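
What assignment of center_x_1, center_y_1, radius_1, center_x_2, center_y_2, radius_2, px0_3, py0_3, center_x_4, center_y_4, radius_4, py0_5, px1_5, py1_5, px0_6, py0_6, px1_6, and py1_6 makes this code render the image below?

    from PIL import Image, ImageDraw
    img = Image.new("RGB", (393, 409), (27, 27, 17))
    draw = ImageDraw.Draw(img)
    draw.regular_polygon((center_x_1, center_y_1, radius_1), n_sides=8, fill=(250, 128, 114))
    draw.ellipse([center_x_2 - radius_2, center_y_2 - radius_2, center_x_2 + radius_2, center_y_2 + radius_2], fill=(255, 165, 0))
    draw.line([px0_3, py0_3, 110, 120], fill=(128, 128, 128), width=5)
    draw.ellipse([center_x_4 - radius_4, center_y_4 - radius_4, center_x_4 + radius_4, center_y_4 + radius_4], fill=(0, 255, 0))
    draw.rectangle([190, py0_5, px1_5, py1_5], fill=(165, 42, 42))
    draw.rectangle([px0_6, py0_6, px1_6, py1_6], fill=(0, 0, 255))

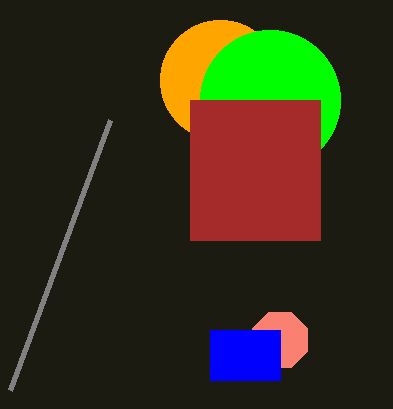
center_x_1 = 280; center_y_1 = 340; radius_1 = 30; center_x_2 = 220; center_y_2 = 80; radius_2 = 60; px0_3 = 10; py0_3 = 390; center_x_4 = 270; center_y_4 = 100; radius_4 = 70; py0_5 = 100; px1_5 = 320; py1_5 = 240; px0_6 = 210; py0_6 = 330; px1_6 = 280; py1_6 = 380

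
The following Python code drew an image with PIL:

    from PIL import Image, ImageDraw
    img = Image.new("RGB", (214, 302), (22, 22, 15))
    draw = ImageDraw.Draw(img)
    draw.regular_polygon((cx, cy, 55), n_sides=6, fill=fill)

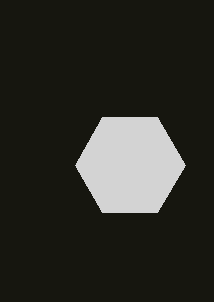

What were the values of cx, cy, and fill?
cx = 130; cy = 165; fill = 'lightgray'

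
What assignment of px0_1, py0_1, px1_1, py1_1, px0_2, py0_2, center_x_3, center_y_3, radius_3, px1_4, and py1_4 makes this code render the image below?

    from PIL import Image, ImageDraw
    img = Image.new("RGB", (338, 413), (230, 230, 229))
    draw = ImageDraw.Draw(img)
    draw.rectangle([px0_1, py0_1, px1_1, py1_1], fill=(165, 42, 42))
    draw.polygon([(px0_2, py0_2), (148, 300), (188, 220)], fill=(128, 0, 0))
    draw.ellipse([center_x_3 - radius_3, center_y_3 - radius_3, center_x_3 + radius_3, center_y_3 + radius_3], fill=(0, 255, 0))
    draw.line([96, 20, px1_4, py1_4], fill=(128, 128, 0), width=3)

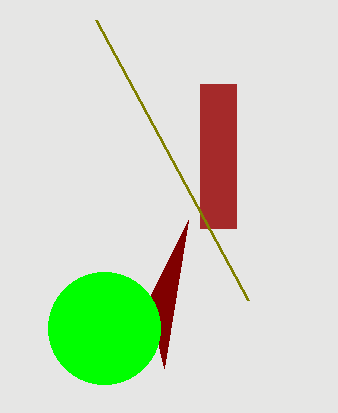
px0_1 = 200
py0_1 = 84
px1_1 = 236
py1_1 = 228
px0_2 = 164
py0_2 = 368
center_x_3 = 104
center_y_3 = 328
radius_3 = 56
px1_4 = 248
py1_4 = 300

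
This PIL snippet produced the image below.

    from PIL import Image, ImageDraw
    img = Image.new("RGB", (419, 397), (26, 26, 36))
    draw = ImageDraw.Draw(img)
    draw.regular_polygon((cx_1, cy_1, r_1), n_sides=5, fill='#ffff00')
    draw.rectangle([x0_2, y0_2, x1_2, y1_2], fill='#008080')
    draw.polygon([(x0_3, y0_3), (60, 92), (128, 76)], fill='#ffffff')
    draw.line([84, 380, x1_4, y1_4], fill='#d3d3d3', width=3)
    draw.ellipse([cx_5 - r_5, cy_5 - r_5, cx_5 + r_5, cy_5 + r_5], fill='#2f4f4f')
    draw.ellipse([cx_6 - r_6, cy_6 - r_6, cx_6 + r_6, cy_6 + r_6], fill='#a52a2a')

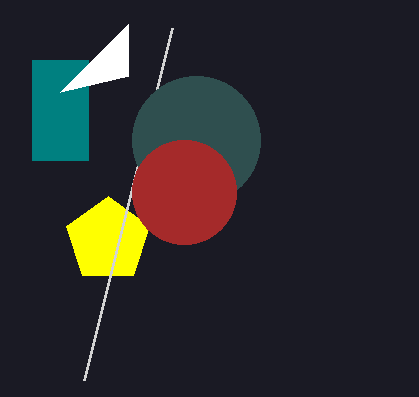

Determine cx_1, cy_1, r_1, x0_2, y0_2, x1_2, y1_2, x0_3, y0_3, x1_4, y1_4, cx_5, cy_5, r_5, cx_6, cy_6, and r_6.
cx_1 = 108, cy_1 = 240, r_1 = 44, x0_2 = 32, y0_2 = 60, x1_2 = 88, y1_2 = 160, x0_3 = 128, y0_3 = 24, x1_4 = 172, y1_4 = 28, cx_5 = 196, cy_5 = 140, r_5 = 64, cx_6 = 184, cy_6 = 192, r_6 = 52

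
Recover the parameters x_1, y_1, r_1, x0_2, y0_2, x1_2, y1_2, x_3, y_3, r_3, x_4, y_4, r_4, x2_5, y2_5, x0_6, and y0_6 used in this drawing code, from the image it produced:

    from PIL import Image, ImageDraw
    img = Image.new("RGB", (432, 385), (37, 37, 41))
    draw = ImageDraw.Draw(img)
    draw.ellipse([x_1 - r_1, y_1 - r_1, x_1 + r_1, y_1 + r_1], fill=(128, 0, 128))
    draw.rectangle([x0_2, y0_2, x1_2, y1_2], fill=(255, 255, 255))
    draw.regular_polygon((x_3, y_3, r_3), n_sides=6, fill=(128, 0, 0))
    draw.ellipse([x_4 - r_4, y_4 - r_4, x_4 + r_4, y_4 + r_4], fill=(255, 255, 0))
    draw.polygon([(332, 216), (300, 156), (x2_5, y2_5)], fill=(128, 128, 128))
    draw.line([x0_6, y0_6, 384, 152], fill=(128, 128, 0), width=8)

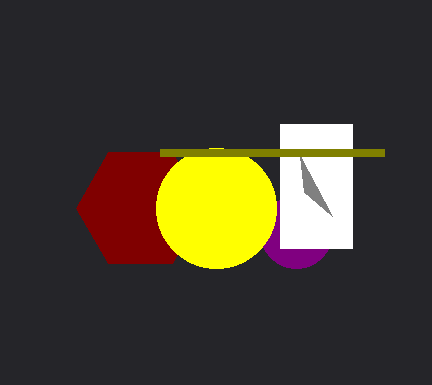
x_1 = 296, y_1 = 232, r_1 = 36, x0_2 = 280, y0_2 = 124, x1_2 = 352, y1_2 = 248, x_3 = 140, y_3 = 208, r_3 = 64, x_4 = 216, y_4 = 208, r_4 = 60, x2_5 = 304, y2_5 = 192, x0_6 = 160, y0_6 = 152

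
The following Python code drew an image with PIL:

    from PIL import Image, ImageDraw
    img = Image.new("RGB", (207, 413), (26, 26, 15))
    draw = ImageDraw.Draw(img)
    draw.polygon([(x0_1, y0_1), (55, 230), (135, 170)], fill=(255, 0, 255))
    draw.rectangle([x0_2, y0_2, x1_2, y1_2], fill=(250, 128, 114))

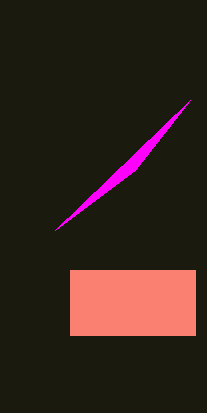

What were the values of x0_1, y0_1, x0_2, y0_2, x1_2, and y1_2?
x0_1 = 190, y0_1 = 100, x0_2 = 70, y0_2 = 270, x1_2 = 195, y1_2 = 335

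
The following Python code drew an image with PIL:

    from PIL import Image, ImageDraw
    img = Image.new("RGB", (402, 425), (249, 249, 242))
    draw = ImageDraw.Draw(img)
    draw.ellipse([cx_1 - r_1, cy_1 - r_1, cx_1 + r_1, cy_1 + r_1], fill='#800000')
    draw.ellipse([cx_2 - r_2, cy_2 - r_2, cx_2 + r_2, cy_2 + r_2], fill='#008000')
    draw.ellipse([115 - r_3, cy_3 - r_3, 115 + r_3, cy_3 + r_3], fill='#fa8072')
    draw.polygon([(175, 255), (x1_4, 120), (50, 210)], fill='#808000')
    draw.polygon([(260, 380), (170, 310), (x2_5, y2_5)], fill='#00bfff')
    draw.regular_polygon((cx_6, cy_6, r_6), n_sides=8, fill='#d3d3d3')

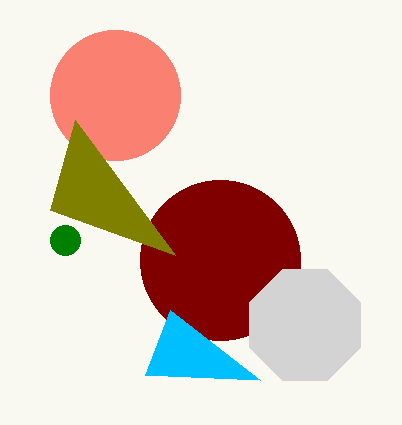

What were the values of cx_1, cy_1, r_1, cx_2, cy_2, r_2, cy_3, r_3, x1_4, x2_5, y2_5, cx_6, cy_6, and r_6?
cx_1 = 220
cy_1 = 260
r_1 = 80
cx_2 = 65
cy_2 = 240
r_2 = 15
cy_3 = 95
r_3 = 65
x1_4 = 75
x2_5 = 145
y2_5 = 375
cx_6 = 305
cy_6 = 325
r_6 = 60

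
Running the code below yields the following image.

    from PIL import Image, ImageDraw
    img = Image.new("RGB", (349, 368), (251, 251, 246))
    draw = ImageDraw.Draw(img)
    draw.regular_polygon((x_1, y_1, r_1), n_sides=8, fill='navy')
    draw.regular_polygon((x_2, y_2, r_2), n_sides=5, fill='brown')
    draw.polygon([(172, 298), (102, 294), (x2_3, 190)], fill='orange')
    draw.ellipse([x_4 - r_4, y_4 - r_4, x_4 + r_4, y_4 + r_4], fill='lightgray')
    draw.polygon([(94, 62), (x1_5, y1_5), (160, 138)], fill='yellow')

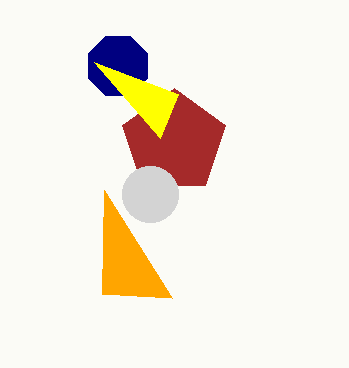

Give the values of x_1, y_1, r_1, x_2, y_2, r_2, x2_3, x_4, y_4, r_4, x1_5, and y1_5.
x_1 = 118, y_1 = 66, r_1 = 32, x_2 = 174, y_2 = 142, r_2 = 54, x2_3 = 104, x_4 = 150, y_4 = 194, r_4 = 28, x1_5 = 178, y1_5 = 94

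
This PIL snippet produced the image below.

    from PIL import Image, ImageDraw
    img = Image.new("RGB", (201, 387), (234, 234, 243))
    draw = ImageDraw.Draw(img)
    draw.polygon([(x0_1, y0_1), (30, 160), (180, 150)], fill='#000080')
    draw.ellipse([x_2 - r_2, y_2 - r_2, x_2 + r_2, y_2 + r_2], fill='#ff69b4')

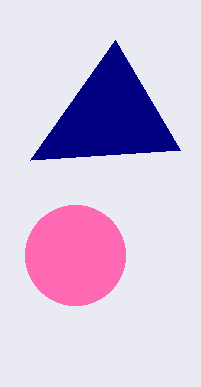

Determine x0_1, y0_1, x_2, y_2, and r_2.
x0_1 = 115; y0_1 = 40; x_2 = 75; y_2 = 255; r_2 = 50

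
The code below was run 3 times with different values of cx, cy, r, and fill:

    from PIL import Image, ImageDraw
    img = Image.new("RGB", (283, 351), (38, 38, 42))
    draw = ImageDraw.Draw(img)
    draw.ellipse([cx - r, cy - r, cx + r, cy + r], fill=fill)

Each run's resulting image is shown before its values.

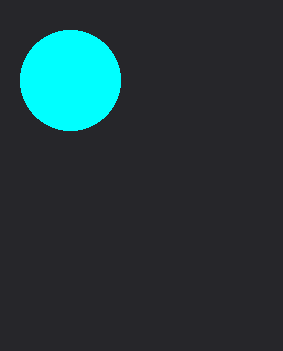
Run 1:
cx = 70
cy = 80
r = 50
fill = 'cyan'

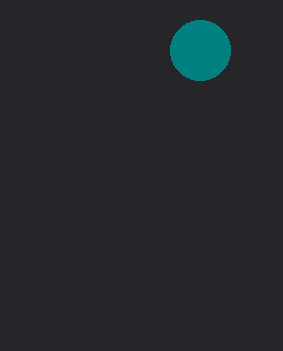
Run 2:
cx = 200; cy = 50; r = 30; fill = 'teal'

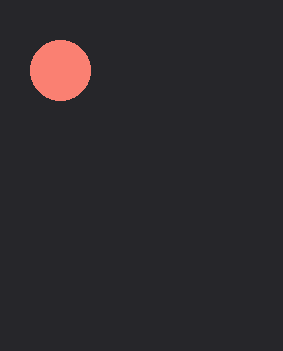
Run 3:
cx = 60, cy = 70, r = 30, fill = 'salmon'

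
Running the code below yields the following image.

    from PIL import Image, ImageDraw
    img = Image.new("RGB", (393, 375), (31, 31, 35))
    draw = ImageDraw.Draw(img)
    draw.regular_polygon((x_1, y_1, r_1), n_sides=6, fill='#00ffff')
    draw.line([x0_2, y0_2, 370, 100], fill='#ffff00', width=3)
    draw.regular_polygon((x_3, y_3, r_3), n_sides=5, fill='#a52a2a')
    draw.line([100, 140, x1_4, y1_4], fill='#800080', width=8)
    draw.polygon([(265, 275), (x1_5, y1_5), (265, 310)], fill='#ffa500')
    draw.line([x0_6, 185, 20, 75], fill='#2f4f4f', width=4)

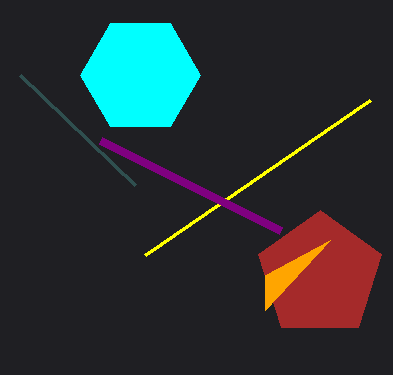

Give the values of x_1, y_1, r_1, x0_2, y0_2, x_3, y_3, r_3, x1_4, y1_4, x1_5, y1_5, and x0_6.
x_1 = 140
y_1 = 75
r_1 = 60
x0_2 = 145
y0_2 = 255
x_3 = 320
y_3 = 275
r_3 = 65
x1_4 = 280
y1_4 = 230
x1_5 = 330
y1_5 = 240
x0_6 = 135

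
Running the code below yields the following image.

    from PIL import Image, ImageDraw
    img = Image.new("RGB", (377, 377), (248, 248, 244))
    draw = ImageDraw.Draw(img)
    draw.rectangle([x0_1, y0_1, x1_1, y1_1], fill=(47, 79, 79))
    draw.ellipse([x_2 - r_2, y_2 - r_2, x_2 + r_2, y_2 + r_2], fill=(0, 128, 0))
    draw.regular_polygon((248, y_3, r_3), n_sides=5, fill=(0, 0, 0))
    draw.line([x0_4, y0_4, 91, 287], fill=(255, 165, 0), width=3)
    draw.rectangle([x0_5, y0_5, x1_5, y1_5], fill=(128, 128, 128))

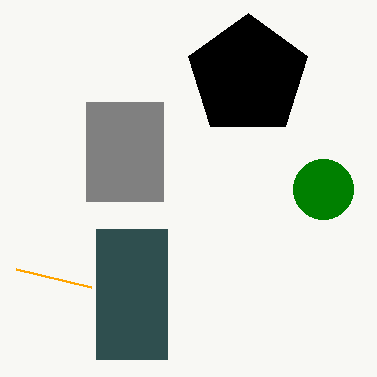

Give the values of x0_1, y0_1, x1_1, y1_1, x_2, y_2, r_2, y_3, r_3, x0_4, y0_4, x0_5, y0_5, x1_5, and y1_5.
x0_1 = 96
y0_1 = 229
x1_1 = 167
y1_1 = 359
x_2 = 323
y_2 = 189
r_2 = 30
y_3 = 76
r_3 = 63
x0_4 = 16
y0_4 = 269
x0_5 = 86
y0_5 = 102
x1_5 = 163
y1_5 = 201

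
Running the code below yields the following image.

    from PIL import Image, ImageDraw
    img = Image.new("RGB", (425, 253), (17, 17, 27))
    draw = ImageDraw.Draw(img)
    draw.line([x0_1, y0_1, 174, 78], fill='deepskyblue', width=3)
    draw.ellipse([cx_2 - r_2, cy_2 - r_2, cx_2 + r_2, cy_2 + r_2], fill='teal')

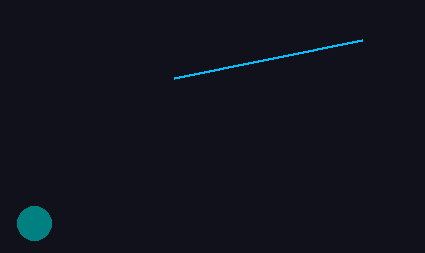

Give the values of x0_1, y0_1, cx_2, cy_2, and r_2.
x0_1 = 362, y0_1 = 40, cx_2 = 34, cy_2 = 223, r_2 = 17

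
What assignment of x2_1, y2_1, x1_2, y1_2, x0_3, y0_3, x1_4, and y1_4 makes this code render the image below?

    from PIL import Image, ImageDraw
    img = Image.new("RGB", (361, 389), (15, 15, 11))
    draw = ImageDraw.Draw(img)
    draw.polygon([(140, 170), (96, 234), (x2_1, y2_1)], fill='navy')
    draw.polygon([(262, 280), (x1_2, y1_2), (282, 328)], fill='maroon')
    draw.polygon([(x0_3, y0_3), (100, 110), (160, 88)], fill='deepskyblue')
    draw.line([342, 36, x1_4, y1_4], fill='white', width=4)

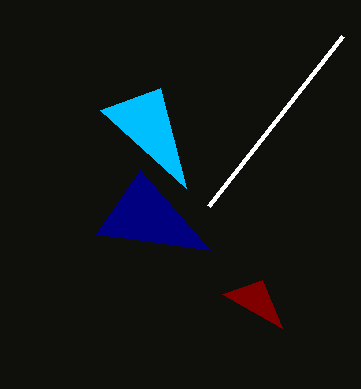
x2_1 = 210
y2_1 = 250
x1_2 = 222
y1_2 = 294
x0_3 = 186
y0_3 = 188
x1_4 = 208
y1_4 = 206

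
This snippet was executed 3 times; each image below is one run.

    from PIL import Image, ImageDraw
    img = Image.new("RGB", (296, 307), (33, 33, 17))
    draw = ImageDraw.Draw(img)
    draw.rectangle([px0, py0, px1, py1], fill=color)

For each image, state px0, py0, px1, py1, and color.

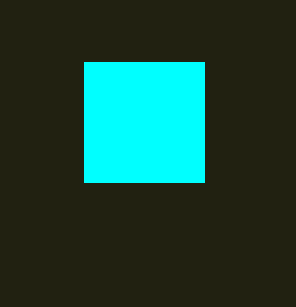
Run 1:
px0 = 84
py0 = 62
px1 = 204
py1 = 182
color = 'cyan'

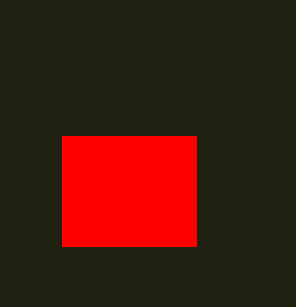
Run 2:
px0 = 62; py0 = 136; px1 = 196; py1 = 246; color = 'red'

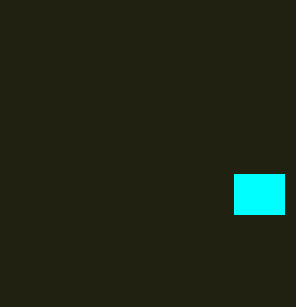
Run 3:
px0 = 234, py0 = 174, px1 = 284, py1 = 214, color = 'cyan'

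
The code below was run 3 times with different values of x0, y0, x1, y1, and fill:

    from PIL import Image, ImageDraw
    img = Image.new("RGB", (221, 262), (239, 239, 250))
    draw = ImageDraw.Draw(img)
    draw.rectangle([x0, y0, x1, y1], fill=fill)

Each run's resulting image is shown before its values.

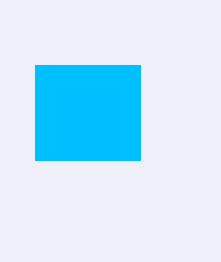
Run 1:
x0 = 35, y0 = 65, x1 = 140, y1 = 160, fill = 'deepskyblue'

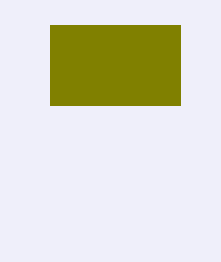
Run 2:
x0 = 50, y0 = 25, x1 = 180, y1 = 105, fill = 'olive'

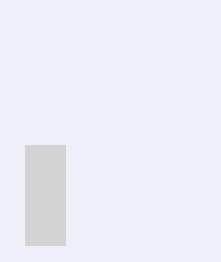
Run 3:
x0 = 25
y0 = 145
x1 = 65
y1 = 245
fill = 'lightgray'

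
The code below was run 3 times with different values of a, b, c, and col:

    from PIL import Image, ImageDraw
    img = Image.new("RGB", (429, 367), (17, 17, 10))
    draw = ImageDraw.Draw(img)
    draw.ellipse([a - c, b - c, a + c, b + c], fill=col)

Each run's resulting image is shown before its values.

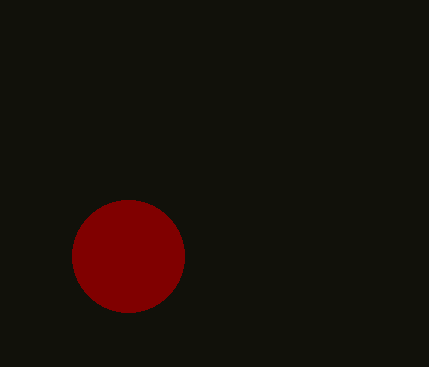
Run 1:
a = 128
b = 256
c = 56
col = 'maroon'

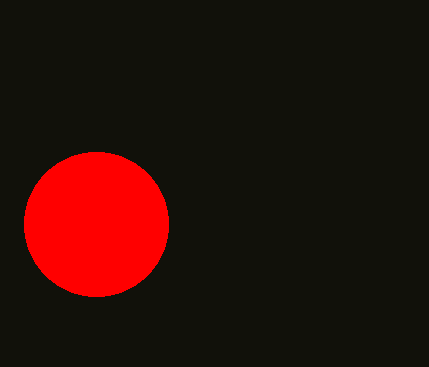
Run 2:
a = 96
b = 224
c = 72
col = 'red'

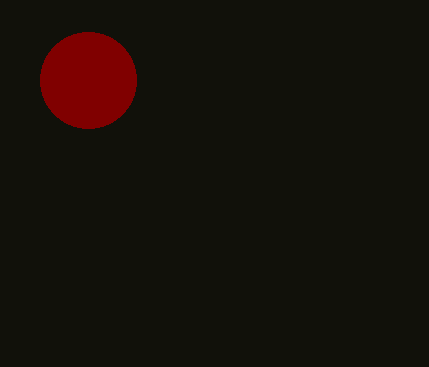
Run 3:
a = 88; b = 80; c = 48; col = 'maroon'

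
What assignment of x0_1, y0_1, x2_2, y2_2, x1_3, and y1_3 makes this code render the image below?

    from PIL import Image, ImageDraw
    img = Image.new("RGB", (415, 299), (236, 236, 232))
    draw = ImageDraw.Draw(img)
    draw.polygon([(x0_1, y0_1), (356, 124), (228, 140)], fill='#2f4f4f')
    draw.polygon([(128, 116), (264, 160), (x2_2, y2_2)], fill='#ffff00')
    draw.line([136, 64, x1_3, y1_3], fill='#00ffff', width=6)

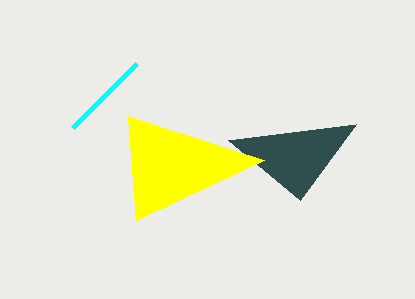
x0_1 = 300
y0_1 = 200
x2_2 = 136
y2_2 = 220
x1_3 = 72
y1_3 = 128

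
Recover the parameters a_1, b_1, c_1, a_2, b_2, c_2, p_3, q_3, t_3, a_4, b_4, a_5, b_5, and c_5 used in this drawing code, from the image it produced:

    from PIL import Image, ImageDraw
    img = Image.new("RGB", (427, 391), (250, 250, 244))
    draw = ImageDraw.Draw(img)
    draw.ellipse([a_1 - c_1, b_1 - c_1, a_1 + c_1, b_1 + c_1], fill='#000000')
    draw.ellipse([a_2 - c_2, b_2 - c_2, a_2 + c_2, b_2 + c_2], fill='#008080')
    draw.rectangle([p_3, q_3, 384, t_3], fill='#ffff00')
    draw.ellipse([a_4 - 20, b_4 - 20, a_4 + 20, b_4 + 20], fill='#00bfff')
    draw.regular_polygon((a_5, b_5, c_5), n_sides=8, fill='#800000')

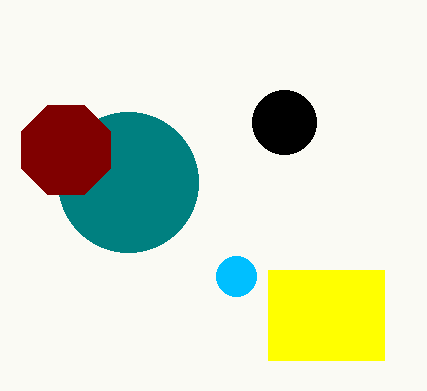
a_1 = 284; b_1 = 122; c_1 = 32; a_2 = 128; b_2 = 182; c_2 = 70; p_3 = 268; q_3 = 270; t_3 = 360; a_4 = 236; b_4 = 276; a_5 = 66; b_5 = 150; c_5 = 48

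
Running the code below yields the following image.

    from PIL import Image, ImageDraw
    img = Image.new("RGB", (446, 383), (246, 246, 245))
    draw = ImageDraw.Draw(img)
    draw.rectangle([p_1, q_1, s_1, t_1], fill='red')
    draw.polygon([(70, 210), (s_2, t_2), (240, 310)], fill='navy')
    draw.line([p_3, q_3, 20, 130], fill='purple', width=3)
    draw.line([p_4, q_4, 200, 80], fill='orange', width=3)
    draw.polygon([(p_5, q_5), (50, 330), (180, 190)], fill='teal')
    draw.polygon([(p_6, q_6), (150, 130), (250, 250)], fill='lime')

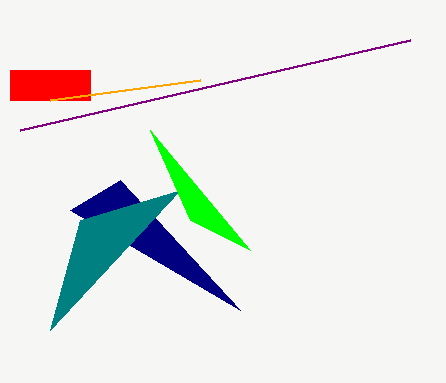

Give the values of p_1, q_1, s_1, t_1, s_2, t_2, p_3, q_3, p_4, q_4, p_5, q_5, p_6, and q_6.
p_1 = 10, q_1 = 70, s_1 = 90, t_1 = 100, s_2 = 120, t_2 = 180, p_3 = 410, q_3 = 40, p_4 = 50, q_4 = 100, p_5 = 80, q_5 = 220, p_6 = 190, q_6 = 220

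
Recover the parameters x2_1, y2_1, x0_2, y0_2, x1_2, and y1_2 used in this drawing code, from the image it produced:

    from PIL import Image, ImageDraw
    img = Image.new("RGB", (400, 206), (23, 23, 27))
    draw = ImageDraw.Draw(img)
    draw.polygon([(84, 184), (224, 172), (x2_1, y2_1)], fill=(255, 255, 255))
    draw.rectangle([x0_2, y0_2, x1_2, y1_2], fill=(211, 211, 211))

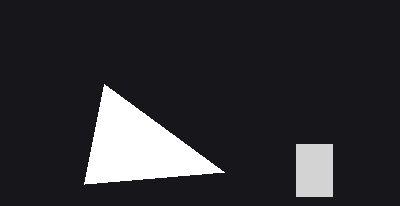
x2_1 = 104; y2_1 = 84; x0_2 = 296; y0_2 = 144; x1_2 = 332; y1_2 = 196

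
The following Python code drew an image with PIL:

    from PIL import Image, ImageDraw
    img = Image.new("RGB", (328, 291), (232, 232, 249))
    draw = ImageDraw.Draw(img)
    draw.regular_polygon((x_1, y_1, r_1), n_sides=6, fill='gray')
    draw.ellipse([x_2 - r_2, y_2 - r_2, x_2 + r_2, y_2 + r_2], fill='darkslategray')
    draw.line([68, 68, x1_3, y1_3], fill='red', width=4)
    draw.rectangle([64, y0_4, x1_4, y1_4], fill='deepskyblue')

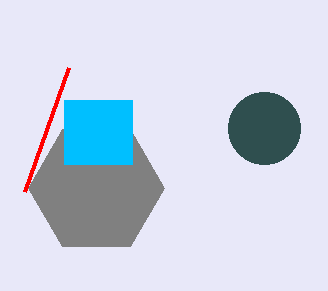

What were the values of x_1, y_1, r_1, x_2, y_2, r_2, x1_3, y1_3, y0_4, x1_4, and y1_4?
x_1 = 96
y_1 = 188
r_1 = 68
x_2 = 264
y_2 = 128
r_2 = 36
x1_3 = 24
y1_3 = 192
y0_4 = 100
x1_4 = 132
y1_4 = 164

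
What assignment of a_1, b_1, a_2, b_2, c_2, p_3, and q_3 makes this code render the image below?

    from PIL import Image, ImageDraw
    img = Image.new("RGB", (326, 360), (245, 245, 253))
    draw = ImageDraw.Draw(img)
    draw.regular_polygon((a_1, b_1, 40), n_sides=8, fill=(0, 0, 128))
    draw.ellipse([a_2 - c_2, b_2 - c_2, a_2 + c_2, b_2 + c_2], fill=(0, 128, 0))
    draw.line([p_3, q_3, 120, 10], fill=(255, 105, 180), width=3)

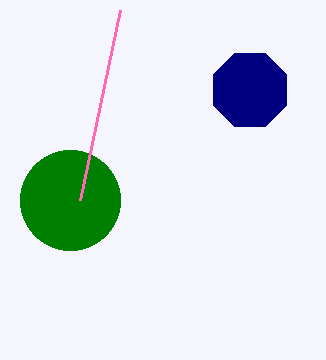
a_1 = 250, b_1 = 90, a_2 = 70, b_2 = 200, c_2 = 50, p_3 = 80, q_3 = 200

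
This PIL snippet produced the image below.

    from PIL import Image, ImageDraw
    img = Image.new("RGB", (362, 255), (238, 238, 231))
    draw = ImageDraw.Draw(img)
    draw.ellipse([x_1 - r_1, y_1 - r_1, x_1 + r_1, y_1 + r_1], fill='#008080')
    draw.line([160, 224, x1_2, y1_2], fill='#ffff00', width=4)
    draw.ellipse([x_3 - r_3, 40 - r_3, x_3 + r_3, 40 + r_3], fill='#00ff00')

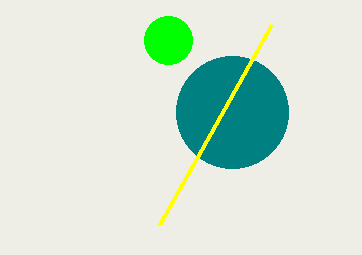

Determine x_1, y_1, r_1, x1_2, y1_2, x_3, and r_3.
x_1 = 232
y_1 = 112
r_1 = 56
x1_2 = 272
y1_2 = 24
x_3 = 168
r_3 = 24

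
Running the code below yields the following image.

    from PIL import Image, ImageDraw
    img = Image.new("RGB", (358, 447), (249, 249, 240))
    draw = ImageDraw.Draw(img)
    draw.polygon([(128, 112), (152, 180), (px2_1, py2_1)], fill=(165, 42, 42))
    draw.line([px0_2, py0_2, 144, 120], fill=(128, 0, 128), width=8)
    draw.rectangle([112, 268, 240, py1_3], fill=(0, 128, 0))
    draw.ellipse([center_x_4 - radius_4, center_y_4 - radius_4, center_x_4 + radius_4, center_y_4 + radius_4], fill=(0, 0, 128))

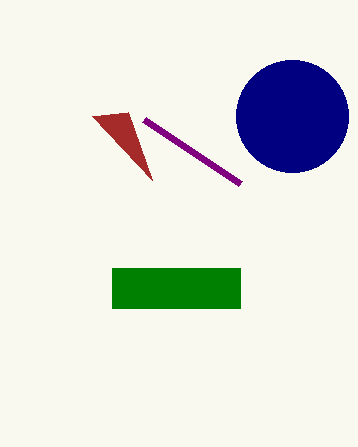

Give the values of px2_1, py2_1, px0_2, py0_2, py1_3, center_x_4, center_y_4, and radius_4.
px2_1 = 92; py2_1 = 116; px0_2 = 240; py0_2 = 184; py1_3 = 308; center_x_4 = 292; center_y_4 = 116; radius_4 = 56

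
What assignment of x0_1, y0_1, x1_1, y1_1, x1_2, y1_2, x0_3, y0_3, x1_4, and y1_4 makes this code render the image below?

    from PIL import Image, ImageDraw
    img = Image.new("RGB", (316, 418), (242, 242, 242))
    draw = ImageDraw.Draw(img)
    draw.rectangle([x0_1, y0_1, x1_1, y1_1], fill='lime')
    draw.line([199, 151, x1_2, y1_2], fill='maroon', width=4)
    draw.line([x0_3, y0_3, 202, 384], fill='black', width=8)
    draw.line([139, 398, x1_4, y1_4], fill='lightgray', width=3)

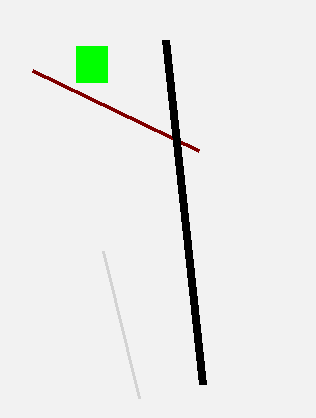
x0_1 = 76
y0_1 = 46
x1_1 = 107
y1_1 = 82
x1_2 = 33
y1_2 = 71
x0_3 = 165
y0_3 = 40
x1_4 = 103
y1_4 = 251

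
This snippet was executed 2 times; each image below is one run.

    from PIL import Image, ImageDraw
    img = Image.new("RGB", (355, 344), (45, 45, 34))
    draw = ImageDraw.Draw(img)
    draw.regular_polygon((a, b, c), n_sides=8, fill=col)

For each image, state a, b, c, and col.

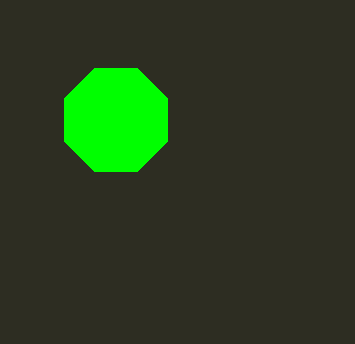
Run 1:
a = 116, b = 120, c = 56, col = 'lime'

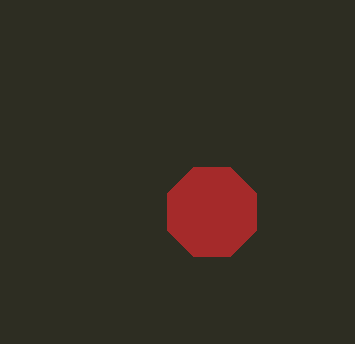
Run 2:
a = 212, b = 212, c = 48, col = 'brown'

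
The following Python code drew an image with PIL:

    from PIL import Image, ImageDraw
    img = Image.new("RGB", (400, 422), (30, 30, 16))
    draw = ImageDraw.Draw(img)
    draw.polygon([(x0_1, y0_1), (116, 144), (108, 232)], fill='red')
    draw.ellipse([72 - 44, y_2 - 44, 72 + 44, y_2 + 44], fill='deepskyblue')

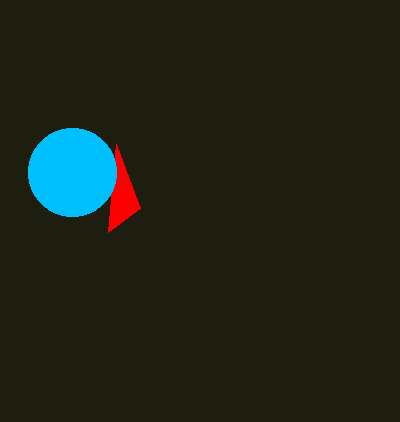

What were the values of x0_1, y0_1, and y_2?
x0_1 = 140, y0_1 = 208, y_2 = 172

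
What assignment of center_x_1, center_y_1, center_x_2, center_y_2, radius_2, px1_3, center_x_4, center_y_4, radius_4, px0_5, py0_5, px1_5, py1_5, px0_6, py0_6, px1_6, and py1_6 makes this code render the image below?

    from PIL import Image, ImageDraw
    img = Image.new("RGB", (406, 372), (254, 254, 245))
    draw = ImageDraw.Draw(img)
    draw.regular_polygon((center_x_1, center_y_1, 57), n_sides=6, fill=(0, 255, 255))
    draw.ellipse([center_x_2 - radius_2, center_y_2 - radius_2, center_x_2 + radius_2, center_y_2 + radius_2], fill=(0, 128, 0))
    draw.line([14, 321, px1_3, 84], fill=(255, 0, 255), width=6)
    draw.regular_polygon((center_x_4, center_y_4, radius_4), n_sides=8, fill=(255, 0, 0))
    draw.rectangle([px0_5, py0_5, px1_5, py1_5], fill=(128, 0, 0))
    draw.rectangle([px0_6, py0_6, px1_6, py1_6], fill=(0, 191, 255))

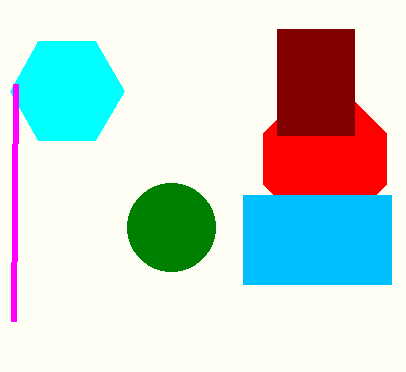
center_x_1 = 67; center_y_1 = 91; center_x_2 = 171; center_y_2 = 227; radius_2 = 44; px1_3 = 16; center_x_4 = 325; center_y_4 = 159; radius_4 = 67; px0_5 = 277; py0_5 = 29; px1_5 = 354; py1_5 = 135; px0_6 = 243; py0_6 = 195; px1_6 = 391; py1_6 = 284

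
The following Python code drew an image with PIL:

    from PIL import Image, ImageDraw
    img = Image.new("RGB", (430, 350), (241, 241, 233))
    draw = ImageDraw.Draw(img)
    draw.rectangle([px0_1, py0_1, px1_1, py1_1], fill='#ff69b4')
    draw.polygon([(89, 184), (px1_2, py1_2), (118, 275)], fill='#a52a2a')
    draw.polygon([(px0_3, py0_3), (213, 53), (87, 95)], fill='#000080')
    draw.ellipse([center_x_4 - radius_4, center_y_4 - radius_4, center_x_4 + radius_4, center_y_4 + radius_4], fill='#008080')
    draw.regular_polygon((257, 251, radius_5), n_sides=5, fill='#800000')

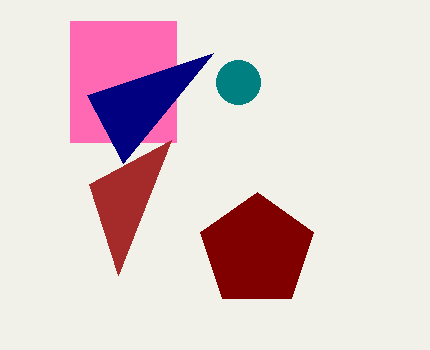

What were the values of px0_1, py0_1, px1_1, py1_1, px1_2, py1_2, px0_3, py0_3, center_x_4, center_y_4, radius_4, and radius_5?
px0_1 = 70
py0_1 = 21
px1_1 = 176
py1_1 = 142
px1_2 = 171
py1_2 = 140
px0_3 = 123
py0_3 = 163
center_x_4 = 238
center_y_4 = 82
radius_4 = 22
radius_5 = 59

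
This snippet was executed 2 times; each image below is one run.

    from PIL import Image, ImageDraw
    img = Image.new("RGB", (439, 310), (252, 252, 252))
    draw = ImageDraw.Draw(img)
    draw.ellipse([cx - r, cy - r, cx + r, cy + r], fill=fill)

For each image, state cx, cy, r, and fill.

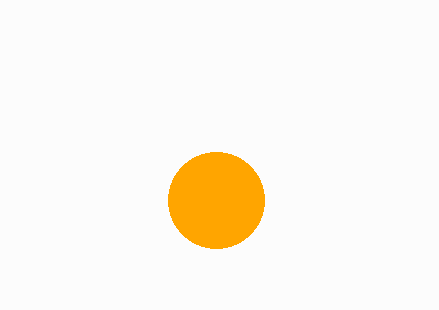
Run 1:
cx = 216
cy = 200
r = 48
fill = 'orange'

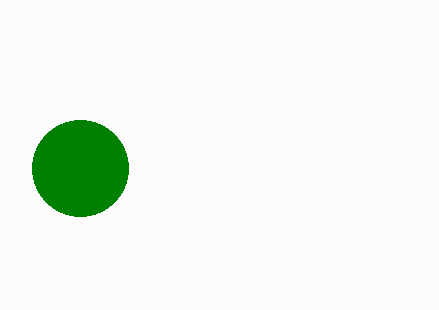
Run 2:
cx = 80
cy = 168
r = 48
fill = 'green'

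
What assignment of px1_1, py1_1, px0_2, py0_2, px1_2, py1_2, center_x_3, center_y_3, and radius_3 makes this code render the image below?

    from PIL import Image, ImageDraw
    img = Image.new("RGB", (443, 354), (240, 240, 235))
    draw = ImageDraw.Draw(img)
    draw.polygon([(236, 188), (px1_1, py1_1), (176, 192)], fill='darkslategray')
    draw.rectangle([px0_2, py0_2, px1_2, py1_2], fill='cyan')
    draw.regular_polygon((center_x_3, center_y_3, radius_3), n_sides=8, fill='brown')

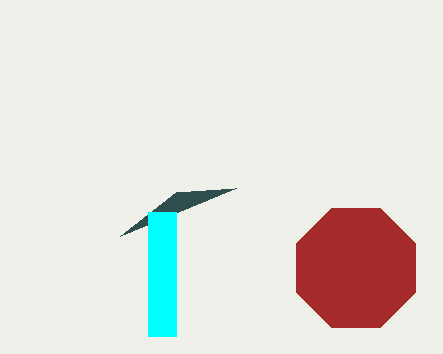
px1_1 = 120
py1_1 = 236
px0_2 = 148
py0_2 = 212
px1_2 = 176
py1_2 = 336
center_x_3 = 356
center_y_3 = 268
radius_3 = 64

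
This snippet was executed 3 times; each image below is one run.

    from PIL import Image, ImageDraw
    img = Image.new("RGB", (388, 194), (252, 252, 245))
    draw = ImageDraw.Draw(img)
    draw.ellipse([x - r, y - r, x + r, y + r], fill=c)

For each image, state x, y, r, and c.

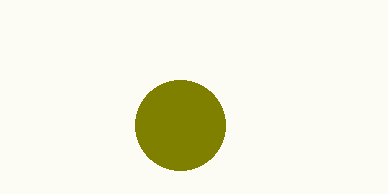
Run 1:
x = 180
y = 125
r = 45
c = 'olive'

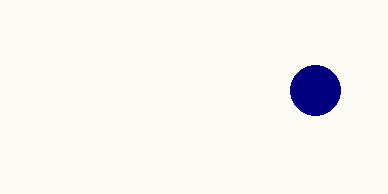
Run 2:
x = 315
y = 90
r = 25
c = 'navy'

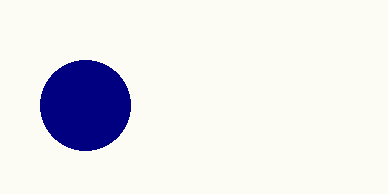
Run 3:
x = 85
y = 105
r = 45
c = 'navy'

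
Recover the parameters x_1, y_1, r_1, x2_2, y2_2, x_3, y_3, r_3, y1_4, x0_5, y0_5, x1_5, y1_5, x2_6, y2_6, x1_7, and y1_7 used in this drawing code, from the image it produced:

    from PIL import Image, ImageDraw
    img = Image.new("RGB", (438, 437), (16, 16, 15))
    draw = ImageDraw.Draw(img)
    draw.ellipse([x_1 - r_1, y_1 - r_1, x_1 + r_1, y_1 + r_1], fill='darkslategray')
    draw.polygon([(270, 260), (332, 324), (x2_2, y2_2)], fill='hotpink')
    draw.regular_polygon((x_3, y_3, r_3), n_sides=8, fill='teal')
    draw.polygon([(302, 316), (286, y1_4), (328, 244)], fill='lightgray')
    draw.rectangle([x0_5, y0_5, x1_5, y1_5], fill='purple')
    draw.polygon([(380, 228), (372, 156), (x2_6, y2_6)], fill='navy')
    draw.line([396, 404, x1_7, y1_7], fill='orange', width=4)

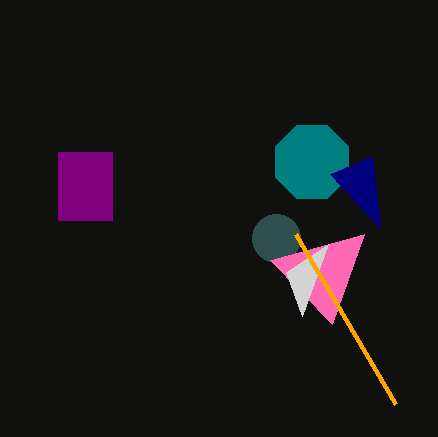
x_1 = 276
y_1 = 238
r_1 = 24
x2_2 = 364
y2_2 = 234
x_3 = 312
y_3 = 162
r_3 = 40
y1_4 = 272
x0_5 = 58
y0_5 = 152
x1_5 = 112
y1_5 = 220
x2_6 = 330
y2_6 = 174
x1_7 = 296
y1_7 = 234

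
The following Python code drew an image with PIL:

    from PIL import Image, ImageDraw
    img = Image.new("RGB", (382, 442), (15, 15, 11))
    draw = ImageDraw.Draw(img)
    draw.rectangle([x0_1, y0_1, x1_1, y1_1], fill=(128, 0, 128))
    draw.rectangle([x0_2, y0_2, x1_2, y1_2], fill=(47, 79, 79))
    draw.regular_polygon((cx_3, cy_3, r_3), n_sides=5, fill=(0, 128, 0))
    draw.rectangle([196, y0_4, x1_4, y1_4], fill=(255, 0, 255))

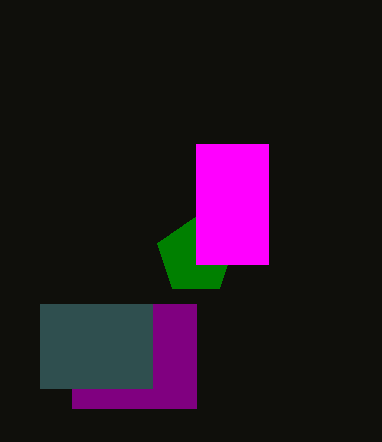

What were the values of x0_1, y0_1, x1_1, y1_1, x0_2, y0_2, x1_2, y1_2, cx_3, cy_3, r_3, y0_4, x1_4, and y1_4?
x0_1 = 72; y0_1 = 304; x1_1 = 196; y1_1 = 408; x0_2 = 40; y0_2 = 304; x1_2 = 152; y1_2 = 388; cx_3 = 196; cy_3 = 256; r_3 = 40; y0_4 = 144; x1_4 = 268; y1_4 = 264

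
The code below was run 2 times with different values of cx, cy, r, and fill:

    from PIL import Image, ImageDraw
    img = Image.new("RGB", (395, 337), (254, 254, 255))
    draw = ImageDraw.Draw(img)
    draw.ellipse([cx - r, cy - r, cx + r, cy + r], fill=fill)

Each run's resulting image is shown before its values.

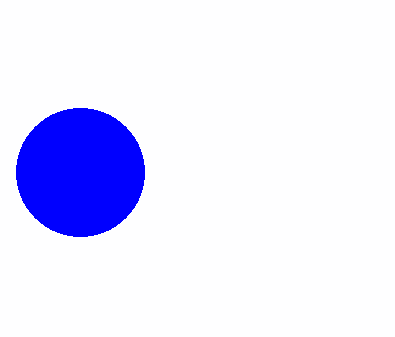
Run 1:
cx = 80; cy = 172; r = 64; fill = 'blue'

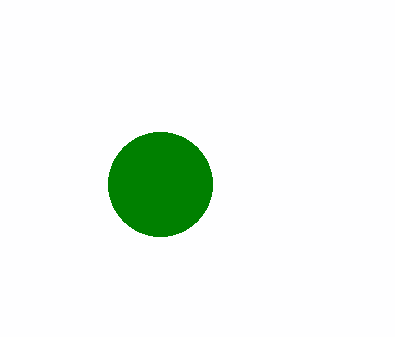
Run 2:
cx = 160; cy = 184; r = 52; fill = 'green'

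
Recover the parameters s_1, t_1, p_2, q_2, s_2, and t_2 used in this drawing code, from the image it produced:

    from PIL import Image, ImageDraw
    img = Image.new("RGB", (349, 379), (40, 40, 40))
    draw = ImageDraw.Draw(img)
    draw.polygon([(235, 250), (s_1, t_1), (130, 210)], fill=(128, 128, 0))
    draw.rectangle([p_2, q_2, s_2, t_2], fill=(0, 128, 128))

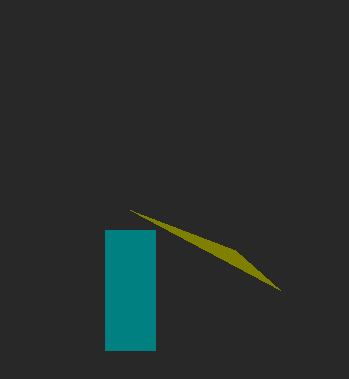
s_1 = 280; t_1 = 290; p_2 = 105; q_2 = 230; s_2 = 155; t_2 = 350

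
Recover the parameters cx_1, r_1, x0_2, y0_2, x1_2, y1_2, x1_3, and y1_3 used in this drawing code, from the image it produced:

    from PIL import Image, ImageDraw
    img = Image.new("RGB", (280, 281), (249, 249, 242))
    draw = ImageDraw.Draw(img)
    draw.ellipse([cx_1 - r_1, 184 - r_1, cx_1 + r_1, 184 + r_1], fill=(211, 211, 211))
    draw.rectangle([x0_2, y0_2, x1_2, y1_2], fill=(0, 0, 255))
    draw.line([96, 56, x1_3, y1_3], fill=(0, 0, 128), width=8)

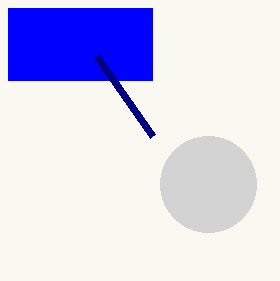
cx_1 = 208
r_1 = 48
x0_2 = 8
y0_2 = 8
x1_2 = 152
y1_2 = 80
x1_3 = 152
y1_3 = 136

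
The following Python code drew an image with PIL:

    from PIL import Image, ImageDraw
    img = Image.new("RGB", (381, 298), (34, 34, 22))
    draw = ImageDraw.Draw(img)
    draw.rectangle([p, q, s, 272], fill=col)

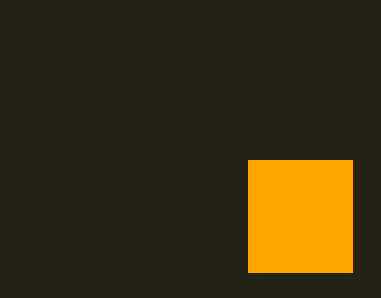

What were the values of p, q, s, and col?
p = 248; q = 160; s = 352; col = 'orange'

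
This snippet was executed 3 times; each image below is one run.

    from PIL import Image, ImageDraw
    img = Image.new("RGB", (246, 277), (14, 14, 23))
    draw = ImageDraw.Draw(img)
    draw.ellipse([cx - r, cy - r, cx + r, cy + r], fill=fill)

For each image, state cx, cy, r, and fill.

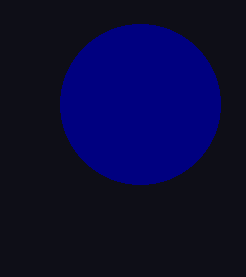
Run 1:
cx = 140
cy = 104
r = 80
fill = 'navy'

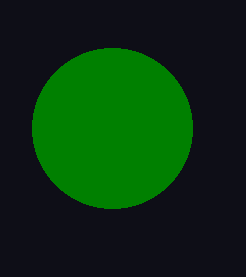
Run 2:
cx = 112
cy = 128
r = 80
fill = 'green'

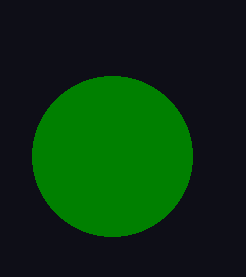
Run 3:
cx = 112; cy = 156; r = 80; fill = 'green'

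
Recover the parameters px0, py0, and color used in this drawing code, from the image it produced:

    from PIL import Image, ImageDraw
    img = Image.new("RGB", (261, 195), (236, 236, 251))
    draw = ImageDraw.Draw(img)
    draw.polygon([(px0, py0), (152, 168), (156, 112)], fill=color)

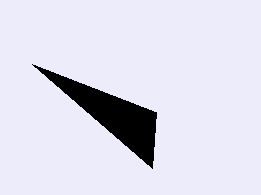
px0 = 32; py0 = 64; color = 'black'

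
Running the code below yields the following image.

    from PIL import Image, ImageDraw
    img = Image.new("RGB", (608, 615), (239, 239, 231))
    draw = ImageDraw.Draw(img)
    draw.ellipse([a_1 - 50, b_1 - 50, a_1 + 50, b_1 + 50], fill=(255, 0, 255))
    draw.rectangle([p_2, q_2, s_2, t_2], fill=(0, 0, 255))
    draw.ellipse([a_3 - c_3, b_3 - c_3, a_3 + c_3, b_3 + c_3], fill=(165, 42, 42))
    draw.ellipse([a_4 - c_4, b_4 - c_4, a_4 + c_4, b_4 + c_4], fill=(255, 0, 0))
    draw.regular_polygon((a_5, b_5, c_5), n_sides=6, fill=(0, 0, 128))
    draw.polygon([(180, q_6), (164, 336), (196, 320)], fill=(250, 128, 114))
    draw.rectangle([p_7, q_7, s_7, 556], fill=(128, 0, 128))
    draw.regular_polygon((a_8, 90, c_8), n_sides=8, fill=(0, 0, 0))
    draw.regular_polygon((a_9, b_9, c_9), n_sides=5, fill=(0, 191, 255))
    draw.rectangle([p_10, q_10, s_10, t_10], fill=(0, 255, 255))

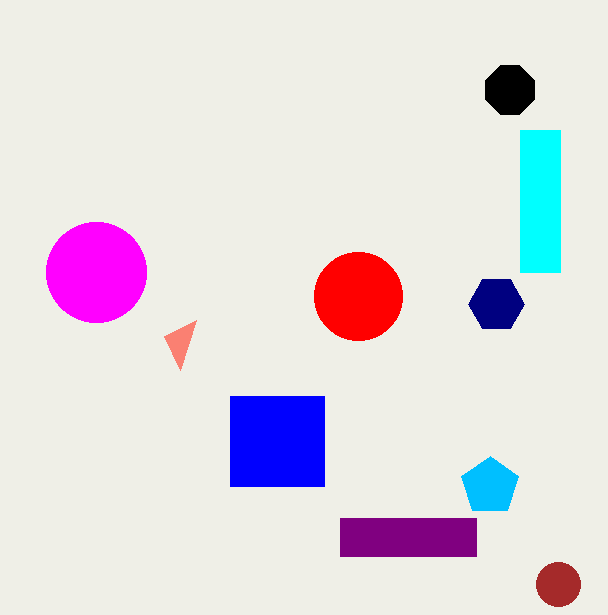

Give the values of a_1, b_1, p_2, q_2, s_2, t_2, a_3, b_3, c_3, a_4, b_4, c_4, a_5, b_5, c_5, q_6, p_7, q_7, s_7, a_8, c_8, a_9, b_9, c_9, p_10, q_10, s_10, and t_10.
a_1 = 96
b_1 = 272
p_2 = 230
q_2 = 396
s_2 = 324
t_2 = 486
a_3 = 558
b_3 = 584
c_3 = 22
a_4 = 358
b_4 = 296
c_4 = 44
a_5 = 496
b_5 = 304
c_5 = 28
q_6 = 370
p_7 = 340
q_7 = 518
s_7 = 476
a_8 = 510
c_8 = 26
a_9 = 490
b_9 = 486
c_9 = 30
p_10 = 520
q_10 = 130
s_10 = 560
t_10 = 272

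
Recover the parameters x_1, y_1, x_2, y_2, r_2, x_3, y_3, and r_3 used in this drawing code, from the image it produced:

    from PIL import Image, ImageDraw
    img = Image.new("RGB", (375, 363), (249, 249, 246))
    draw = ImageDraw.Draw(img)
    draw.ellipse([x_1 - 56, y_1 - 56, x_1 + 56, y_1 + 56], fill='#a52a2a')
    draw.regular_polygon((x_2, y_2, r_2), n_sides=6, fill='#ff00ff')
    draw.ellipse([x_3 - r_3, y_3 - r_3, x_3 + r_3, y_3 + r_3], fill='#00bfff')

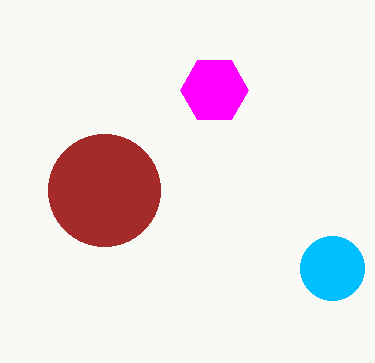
x_1 = 104, y_1 = 190, x_2 = 214, y_2 = 90, r_2 = 34, x_3 = 332, y_3 = 268, r_3 = 32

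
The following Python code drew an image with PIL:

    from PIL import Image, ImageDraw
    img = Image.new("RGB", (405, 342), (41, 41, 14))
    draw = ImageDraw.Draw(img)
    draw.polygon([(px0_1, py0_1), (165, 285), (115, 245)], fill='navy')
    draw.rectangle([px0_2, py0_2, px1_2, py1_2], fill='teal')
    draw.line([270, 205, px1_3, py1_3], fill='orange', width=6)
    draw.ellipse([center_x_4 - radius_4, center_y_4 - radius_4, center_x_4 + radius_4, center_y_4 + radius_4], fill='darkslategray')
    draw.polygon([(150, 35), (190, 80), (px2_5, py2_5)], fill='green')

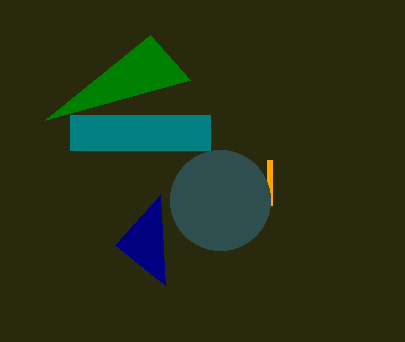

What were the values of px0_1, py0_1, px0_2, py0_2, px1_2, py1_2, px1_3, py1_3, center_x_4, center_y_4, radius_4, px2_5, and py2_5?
px0_1 = 160
py0_1 = 195
px0_2 = 70
py0_2 = 115
px1_2 = 210
py1_2 = 150
px1_3 = 270
py1_3 = 160
center_x_4 = 220
center_y_4 = 200
radius_4 = 50
px2_5 = 45
py2_5 = 120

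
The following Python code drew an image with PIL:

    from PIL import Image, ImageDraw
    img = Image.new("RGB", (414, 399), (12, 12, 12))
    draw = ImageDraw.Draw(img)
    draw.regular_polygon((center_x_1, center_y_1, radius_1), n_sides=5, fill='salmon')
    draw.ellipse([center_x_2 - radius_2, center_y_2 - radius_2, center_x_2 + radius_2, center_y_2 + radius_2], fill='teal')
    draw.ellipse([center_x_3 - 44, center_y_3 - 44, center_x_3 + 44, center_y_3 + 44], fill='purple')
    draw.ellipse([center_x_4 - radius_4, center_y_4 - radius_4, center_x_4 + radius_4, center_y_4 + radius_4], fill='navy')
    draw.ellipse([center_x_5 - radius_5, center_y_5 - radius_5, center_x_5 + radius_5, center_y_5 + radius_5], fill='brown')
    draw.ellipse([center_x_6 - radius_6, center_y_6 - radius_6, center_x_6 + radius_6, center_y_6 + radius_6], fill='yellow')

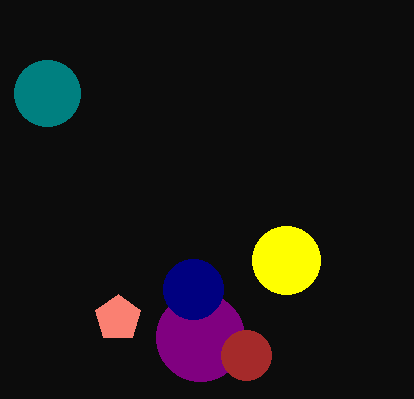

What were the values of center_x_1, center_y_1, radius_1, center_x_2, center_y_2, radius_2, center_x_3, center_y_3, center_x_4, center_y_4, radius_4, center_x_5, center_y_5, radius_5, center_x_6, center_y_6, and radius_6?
center_x_1 = 118; center_y_1 = 318; radius_1 = 24; center_x_2 = 47; center_y_2 = 93; radius_2 = 33; center_x_3 = 200; center_y_3 = 337; center_x_4 = 193; center_y_4 = 289; radius_4 = 30; center_x_5 = 246; center_y_5 = 355; radius_5 = 25; center_x_6 = 286; center_y_6 = 260; radius_6 = 34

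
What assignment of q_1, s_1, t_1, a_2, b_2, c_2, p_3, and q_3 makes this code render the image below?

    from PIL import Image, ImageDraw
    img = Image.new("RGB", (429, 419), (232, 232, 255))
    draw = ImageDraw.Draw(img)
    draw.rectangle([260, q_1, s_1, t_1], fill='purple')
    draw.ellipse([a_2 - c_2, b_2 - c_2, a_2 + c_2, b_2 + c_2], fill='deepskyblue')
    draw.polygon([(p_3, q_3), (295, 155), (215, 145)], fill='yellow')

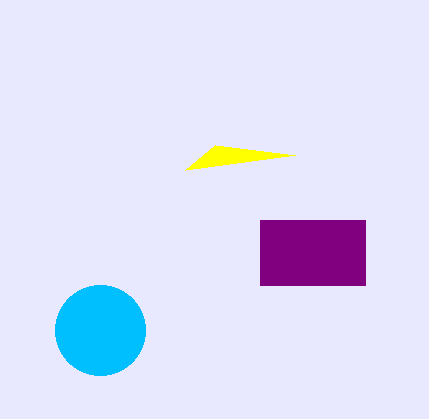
q_1 = 220; s_1 = 365; t_1 = 285; a_2 = 100; b_2 = 330; c_2 = 45; p_3 = 185; q_3 = 170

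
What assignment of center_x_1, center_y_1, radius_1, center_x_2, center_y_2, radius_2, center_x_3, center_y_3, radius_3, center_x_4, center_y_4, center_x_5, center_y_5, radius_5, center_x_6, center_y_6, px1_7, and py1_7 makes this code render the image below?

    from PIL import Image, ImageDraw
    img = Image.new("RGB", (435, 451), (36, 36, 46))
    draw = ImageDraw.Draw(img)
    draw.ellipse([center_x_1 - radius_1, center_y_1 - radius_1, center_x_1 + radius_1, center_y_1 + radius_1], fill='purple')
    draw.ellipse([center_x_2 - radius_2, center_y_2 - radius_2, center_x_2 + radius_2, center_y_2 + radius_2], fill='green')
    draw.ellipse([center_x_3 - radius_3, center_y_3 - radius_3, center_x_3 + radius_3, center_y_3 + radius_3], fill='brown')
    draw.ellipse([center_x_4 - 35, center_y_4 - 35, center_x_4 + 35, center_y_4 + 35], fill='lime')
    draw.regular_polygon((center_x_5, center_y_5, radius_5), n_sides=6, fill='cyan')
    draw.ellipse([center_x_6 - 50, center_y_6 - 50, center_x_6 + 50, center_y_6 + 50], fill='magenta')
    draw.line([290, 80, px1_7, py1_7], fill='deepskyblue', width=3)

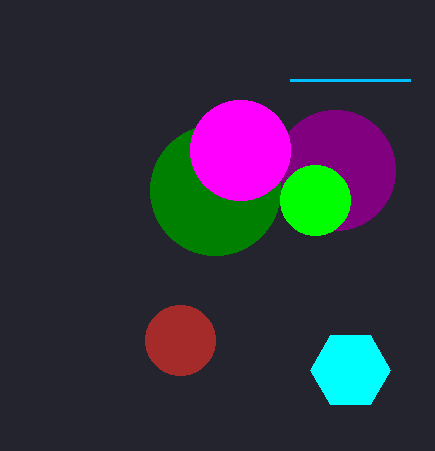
center_x_1 = 335, center_y_1 = 170, radius_1 = 60, center_x_2 = 215, center_y_2 = 190, radius_2 = 65, center_x_3 = 180, center_y_3 = 340, radius_3 = 35, center_x_4 = 315, center_y_4 = 200, center_x_5 = 350, center_y_5 = 370, radius_5 = 40, center_x_6 = 240, center_y_6 = 150, px1_7 = 410, py1_7 = 80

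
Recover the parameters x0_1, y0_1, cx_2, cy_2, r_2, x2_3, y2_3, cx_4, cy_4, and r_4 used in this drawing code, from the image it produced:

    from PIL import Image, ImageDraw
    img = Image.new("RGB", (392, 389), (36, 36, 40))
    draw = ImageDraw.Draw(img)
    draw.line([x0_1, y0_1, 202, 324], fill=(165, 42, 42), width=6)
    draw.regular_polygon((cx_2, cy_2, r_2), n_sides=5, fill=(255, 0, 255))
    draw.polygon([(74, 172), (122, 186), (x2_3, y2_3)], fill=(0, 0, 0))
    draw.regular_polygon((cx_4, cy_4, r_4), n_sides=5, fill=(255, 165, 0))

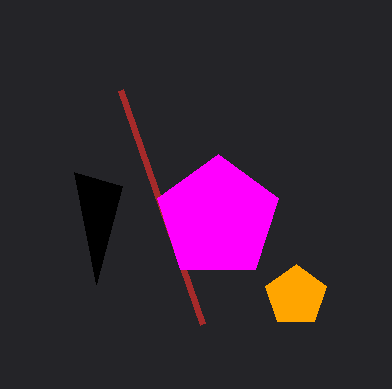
x0_1 = 120
y0_1 = 90
cx_2 = 218
cy_2 = 218
r_2 = 64
x2_3 = 96
y2_3 = 284
cx_4 = 296
cy_4 = 296
r_4 = 32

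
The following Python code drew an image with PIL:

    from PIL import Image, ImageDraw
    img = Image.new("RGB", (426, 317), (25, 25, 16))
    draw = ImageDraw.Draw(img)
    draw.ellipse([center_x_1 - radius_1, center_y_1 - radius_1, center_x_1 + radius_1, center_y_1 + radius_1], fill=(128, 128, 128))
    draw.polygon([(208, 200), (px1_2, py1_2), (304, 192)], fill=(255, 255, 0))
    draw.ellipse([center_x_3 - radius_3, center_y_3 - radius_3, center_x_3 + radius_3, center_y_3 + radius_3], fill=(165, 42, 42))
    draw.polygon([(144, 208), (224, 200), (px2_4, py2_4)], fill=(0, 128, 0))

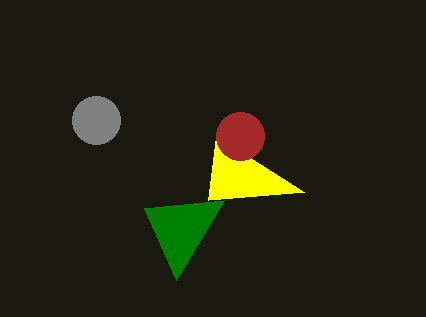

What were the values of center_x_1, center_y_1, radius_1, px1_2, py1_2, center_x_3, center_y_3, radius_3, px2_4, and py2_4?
center_x_1 = 96
center_y_1 = 120
radius_1 = 24
px1_2 = 216
py1_2 = 136
center_x_3 = 240
center_y_3 = 136
radius_3 = 24
px2_4 = 176
py2_4 = 280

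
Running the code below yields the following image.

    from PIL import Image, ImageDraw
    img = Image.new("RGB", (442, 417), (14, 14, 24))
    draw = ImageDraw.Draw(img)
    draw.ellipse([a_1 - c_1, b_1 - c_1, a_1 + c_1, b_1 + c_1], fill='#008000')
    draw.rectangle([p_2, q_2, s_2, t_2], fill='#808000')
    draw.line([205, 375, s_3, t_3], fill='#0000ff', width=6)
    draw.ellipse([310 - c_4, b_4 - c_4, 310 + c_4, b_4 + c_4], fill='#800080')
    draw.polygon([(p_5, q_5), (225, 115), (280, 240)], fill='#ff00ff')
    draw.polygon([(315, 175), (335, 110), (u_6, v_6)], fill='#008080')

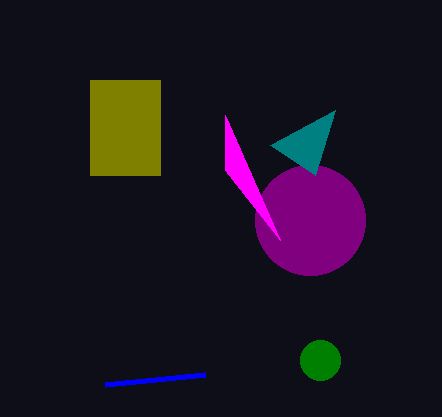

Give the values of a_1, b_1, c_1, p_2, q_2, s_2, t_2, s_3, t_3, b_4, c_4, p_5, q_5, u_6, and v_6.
a_1 = 320
b_1 = 360
c_1 = 20
p_2 = 90
q_2 = 80
s_2 = 160
t_2 = 175
s_3 = 105
t_3 = 385
b_4 = 220
c_4 = 55
p_5 = 225
q_5 = 170
u_6 = 270
v_6 = 145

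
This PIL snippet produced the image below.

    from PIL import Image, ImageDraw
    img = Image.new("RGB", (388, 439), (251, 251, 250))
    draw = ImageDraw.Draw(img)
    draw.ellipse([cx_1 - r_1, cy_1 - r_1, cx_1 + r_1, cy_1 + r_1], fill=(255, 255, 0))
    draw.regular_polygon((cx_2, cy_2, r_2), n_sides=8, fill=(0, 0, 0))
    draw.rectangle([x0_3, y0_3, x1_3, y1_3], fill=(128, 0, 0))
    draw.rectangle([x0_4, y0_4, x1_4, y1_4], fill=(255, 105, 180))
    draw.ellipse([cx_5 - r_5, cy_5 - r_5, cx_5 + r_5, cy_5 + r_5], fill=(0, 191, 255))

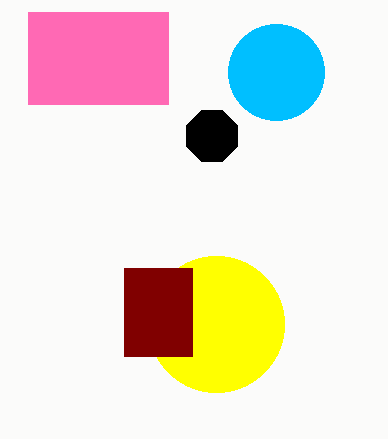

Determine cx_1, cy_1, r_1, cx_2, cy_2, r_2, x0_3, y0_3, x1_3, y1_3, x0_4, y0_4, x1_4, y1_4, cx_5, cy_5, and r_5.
cx_1 = 216
cy_1 = 324
r_1 = 68
cx_2 = 212
cy_2 = 136
r_2 = 28
x0_3 = 124
y0_3 = 268
x1_3 = 192
y1_3 = 356
x0_4 = 28
y0_4 = 12
x1_4 = 168
y1_4 = 104
cx_5 = 276
cy_5 = 72
r_5 = 48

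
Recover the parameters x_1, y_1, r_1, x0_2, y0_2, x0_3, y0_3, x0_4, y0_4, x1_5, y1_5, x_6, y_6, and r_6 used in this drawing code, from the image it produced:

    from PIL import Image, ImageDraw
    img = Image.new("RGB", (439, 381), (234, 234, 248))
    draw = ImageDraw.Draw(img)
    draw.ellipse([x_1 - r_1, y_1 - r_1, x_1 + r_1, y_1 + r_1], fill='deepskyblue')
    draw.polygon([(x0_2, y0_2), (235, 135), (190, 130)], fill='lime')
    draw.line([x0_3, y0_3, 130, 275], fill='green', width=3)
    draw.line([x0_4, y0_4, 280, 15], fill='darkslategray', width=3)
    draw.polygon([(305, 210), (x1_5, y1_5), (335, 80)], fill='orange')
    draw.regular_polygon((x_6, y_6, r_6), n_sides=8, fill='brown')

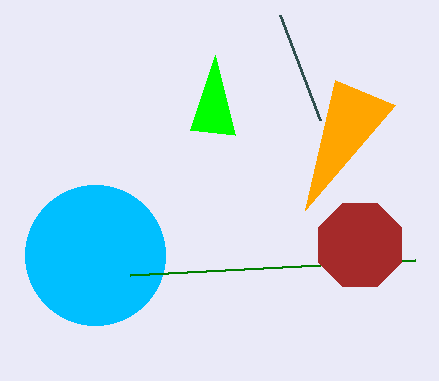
x_1 = 95, y_1 = 255, r_1 = 70, x0_2 = 215, y0_2 = 55, x0_3 = 415, y0_3 = 260, x0_4 = 320, y0_4 = 120, x1_5 = 395, y1_5 = 105, x_6 = 360, y_6 = 245, r_6 = 45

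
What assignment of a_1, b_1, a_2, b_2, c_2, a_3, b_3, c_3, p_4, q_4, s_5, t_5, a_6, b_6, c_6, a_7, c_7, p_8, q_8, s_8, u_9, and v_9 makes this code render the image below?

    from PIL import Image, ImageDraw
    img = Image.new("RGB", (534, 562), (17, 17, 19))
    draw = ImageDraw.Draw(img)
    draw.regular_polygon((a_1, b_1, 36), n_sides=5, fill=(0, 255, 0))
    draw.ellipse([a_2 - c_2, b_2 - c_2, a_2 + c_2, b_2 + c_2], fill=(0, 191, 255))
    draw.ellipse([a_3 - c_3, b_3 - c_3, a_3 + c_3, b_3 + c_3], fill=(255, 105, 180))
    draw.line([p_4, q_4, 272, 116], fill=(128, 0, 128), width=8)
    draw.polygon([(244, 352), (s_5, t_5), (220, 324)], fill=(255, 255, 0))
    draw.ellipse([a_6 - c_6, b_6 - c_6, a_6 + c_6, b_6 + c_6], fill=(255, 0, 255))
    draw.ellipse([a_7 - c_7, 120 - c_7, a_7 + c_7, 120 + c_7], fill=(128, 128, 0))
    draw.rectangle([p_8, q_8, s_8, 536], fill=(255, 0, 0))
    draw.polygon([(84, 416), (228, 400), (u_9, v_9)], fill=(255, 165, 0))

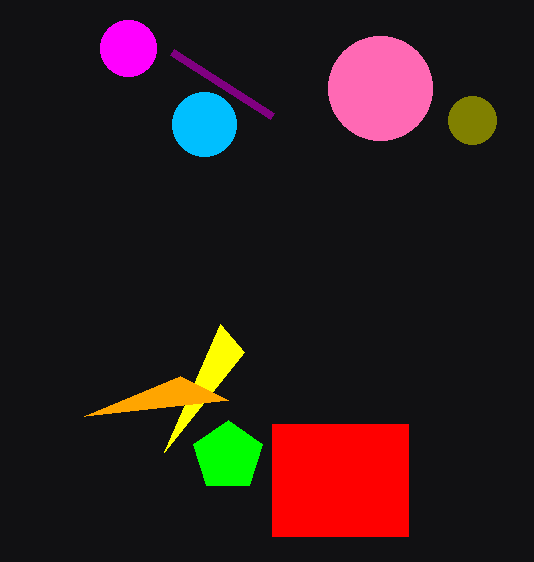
a_1 = 228, b_1 = 456, a_2 = 204, b_2 = 124, c_2 = 32, a_3 = 380, b_3 = 88, c_3 = 52, p_4 = 172, q_4 = 52, s_5 = 164, t_5 = 452, a_6 = 128, b_6 = 48, c_6 = 28, a_7 = 472, c_7 = 24, p_8 = 272, q_8 = 424, s_8 = 408, u_9 = 180, v_9 = 376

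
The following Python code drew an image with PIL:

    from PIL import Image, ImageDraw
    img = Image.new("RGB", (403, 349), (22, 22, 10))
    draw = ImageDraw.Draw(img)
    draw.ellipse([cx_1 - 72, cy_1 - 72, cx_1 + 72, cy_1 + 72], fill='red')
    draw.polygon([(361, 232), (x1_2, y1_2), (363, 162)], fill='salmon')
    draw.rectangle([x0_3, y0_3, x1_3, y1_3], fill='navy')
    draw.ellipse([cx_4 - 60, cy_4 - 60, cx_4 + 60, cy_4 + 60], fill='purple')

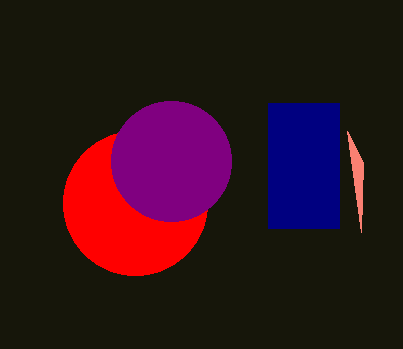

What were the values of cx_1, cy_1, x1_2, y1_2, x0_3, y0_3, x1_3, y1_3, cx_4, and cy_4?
cx_1 = 135, cy_1 = 203, x1_2 = 347, y1_2 = 131, x0_3 = 268, y0_3 = 103, x1_3 = 339, y1_3 = 228, cx_4 = 171, cy_4 = 161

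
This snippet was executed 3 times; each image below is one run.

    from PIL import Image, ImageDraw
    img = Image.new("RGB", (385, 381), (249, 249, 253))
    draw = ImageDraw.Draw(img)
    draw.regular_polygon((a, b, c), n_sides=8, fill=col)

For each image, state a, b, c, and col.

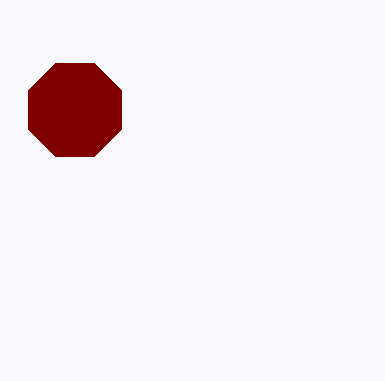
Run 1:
a = 75
b = 110
c = 50
col = 'maroon'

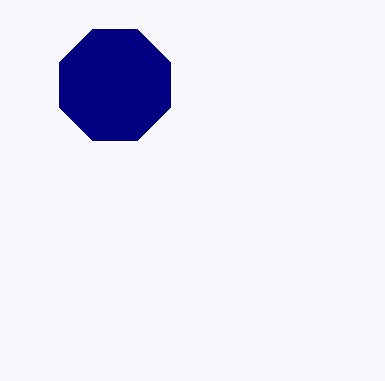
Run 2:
a = 115; b = 85; c = 60; col = 'navy'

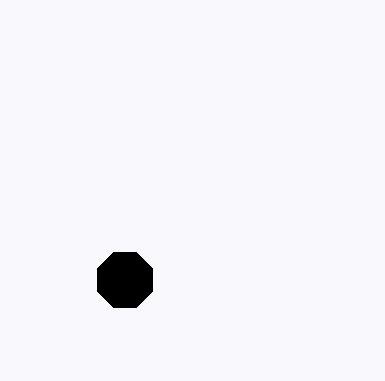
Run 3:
a = 125; b = 280; c = 30; col = 'black'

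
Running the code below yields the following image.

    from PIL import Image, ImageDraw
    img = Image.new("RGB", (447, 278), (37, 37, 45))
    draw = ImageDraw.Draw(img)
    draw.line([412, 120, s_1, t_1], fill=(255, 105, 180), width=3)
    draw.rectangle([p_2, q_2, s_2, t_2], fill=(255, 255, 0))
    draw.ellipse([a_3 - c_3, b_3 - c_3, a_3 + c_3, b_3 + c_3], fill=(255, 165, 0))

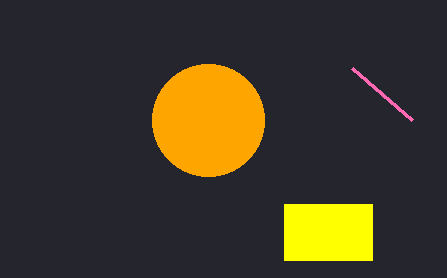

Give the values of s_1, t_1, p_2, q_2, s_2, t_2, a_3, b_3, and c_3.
s_1 = 352, t_1 = 68, p_2 = 284, q_2 = 204, s_2 = 372, t_2 = 260, a_3 = 208, b_3 = 120, c_3 = 56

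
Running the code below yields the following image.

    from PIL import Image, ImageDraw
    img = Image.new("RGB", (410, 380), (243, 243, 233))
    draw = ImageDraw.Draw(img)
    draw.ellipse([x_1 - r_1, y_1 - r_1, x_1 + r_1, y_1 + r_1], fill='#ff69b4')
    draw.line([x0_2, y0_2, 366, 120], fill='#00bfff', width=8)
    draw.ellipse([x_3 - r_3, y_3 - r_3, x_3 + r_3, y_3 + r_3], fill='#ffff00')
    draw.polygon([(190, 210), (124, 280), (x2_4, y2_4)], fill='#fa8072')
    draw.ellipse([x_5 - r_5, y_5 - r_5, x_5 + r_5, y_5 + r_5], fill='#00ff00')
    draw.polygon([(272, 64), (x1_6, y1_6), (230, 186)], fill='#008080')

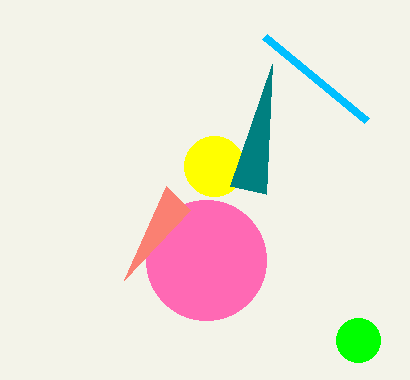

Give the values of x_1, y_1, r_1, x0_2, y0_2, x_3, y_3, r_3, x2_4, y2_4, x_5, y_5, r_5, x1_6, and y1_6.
x_1 = 206; y_1 = 260; r_1 = 60; x0_2 = 264; y0_2 = 36; x_3 = 214; y_3 = 166; r_3 = 30; x2_4 = 166; y2_4 = 186; x_5 = 358; y_5 = 340; r_5 = 22; x1_6 = 266; y1_6 = 194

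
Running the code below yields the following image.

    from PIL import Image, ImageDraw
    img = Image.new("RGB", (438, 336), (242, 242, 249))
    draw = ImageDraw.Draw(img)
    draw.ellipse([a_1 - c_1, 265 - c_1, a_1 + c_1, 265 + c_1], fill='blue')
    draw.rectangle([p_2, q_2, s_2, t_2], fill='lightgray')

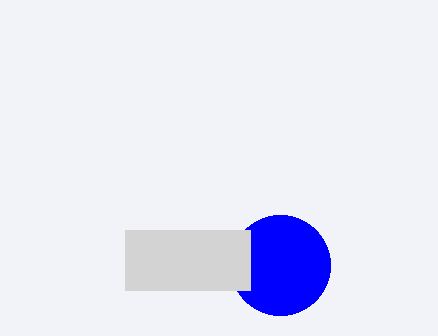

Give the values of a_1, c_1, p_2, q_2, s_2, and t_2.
a_1 = 280, c_1 = 50, p_2 = 125, q_2 = 230, s_2 = 250, t_2 = 290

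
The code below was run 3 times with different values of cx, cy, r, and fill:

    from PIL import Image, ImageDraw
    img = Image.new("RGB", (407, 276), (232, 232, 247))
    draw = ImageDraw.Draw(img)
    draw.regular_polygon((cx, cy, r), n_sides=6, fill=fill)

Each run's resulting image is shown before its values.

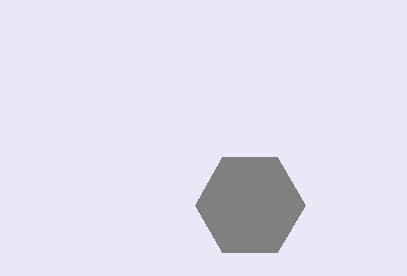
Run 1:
cx = 250
cy = 205
r = 55
fill = 'gray'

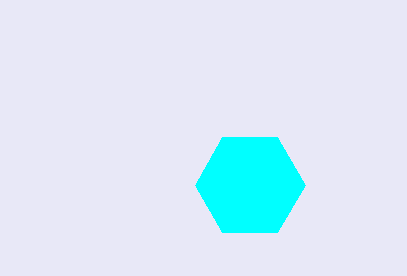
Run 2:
cx = 250, cy = 185, r = 55, fill = 'cyan'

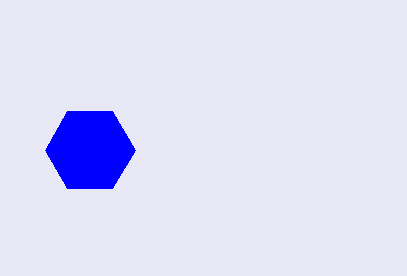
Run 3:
cx = 90; cy = 150; r = 45; fill = 'blue'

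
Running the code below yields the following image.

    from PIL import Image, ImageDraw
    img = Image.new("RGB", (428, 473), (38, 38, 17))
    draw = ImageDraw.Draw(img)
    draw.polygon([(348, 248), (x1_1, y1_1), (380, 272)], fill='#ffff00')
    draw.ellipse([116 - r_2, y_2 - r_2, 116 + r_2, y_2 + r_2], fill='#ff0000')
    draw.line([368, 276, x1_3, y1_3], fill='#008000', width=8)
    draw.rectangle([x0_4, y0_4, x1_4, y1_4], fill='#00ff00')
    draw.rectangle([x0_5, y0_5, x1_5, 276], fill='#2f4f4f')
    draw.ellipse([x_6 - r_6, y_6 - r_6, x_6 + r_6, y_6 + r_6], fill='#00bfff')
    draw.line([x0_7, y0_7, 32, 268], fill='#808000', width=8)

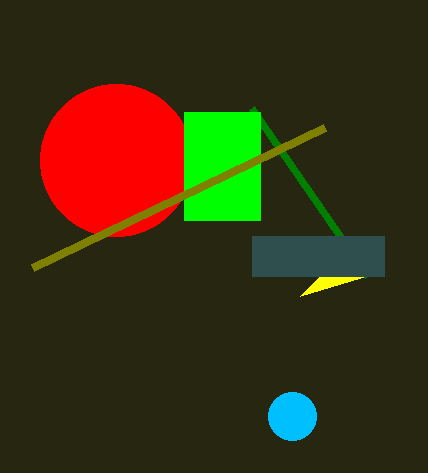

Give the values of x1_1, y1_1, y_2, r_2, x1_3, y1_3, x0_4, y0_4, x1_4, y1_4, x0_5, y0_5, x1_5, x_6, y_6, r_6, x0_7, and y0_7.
x1_1 = 300, y1_1 = 296, y_2 = 160, r_2 = 76, x1_3 = 252, y1_3 = 108, x0_4 = 184, y0_4 = 112, x1_4 = 260, y1_4 = 220, x0_5 = 252, y0_5 = 236, x1_5 = 384, x_6 = 292, y_6 = 416, r_6 = 24, x0_7 = 324, y0_7 = 128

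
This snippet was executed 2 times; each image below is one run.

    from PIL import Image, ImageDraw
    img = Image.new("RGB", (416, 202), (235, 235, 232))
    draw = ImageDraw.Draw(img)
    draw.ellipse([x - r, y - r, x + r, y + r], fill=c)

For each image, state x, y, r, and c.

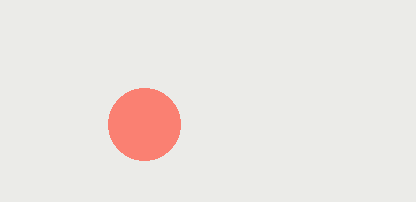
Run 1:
x = 144; y = 124; r = 36; c = 'salmon'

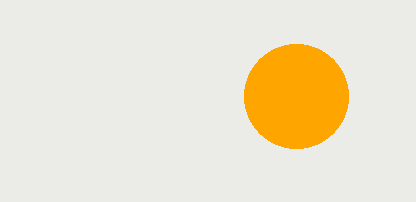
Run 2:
x = 296
y = 96
r = 52
c = 'orange'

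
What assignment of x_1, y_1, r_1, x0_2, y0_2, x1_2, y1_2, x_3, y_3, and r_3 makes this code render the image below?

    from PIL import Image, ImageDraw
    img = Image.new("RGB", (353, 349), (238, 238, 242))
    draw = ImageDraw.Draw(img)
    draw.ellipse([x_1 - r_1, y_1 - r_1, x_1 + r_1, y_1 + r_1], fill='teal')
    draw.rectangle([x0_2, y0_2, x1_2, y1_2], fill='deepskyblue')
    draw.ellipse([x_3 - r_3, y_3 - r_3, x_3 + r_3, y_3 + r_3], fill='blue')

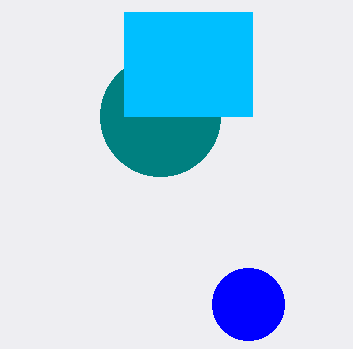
x_1 = 160, y_1 = 116, r_1 = 60, x0_2 = 124, y0_2 = 12, x1_2 = 252, y1_2 = 116, x_3 = 248, y_3 = 304, r_3 = 36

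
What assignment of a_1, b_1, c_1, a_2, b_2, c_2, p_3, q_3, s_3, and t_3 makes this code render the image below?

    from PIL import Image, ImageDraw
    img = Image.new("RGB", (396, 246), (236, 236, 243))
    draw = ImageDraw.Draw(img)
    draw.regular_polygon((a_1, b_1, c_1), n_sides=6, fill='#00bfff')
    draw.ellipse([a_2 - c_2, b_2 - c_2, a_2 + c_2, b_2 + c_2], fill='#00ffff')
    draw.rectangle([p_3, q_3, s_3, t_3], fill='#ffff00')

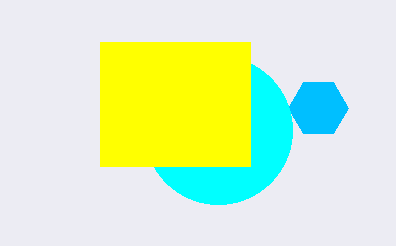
a_1 = 318
b_1 = 108
c_1 = 30
a_2 = 218
b_2 = 130
c_2 = 74
p_3 = 100
q_3 = 42
s_3 = 250
t_3 = 166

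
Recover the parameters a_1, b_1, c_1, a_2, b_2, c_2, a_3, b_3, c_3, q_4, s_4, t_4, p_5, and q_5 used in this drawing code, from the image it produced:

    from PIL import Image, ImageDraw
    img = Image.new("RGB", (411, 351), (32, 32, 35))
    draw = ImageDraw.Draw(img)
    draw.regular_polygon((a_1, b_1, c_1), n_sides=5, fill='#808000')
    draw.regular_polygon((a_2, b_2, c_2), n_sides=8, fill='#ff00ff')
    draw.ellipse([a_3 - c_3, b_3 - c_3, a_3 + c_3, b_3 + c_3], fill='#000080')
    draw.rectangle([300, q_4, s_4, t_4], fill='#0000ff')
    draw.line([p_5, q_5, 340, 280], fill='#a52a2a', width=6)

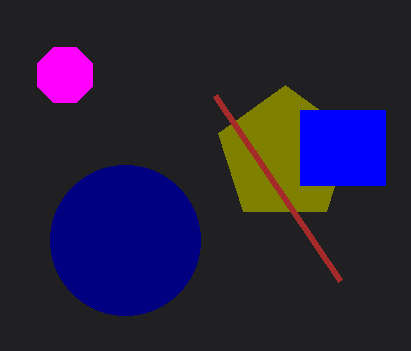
a_1 = 285, b_1 = 155, c_1 = 70, a_2 = 65, b_2 = 75, c_2 = 30, a_3 = 125, b_3 = 240, c_3 = 75, q_4 = 110, s_4 = 385, t_4 = 185, p_5 = 215, q_5 = 95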